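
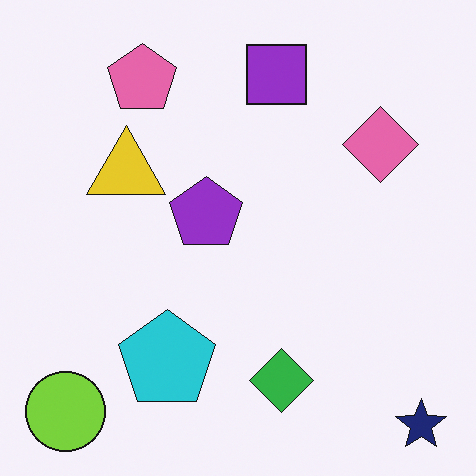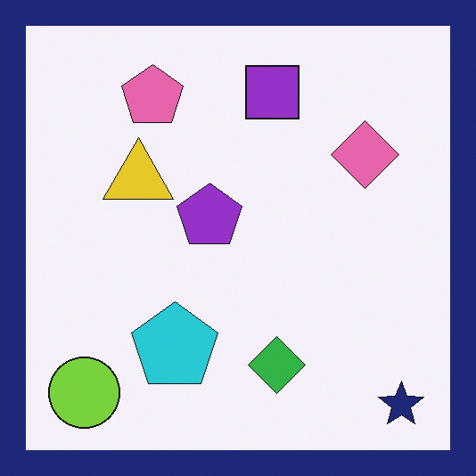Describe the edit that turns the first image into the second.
Framed with a navy border.

A solid navy frame runs around the edge of the second image, with the content slightly shrunk inside it.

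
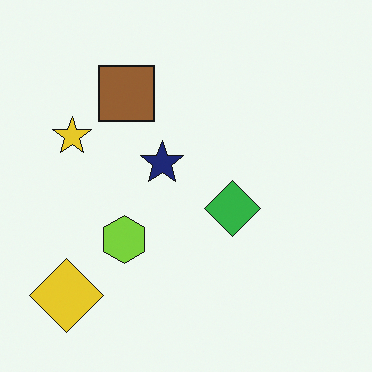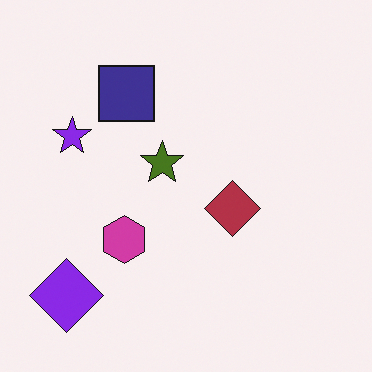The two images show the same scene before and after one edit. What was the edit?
The second image is the first hue-shifted by a large amount.

Every shape's color has rotated by the same amount around the hue wheel — a uniform hue shift.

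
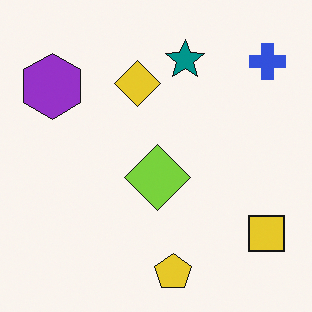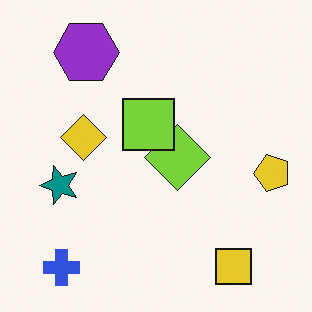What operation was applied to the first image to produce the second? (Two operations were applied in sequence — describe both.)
This is the original image transposed (reflected across the top-left ↔ bottom-right diagonal), then overlaid with an additional lime square.

Shapes have swapped their row and column positions — what was in the top-right is now in the bottom-left — a diagonal reflection. A lime square appears in the second image that is absent from the first.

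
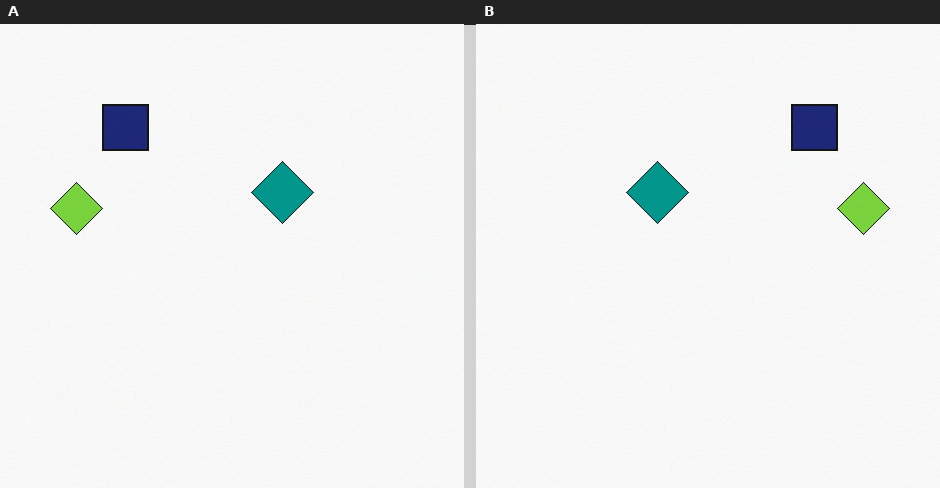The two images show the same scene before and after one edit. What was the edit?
The transformation is: flipped horizontally (left ↔ right).

The lime diamond is in the left of the left (A) image and the right of the right (B) — shapes on opposite sides of the vertical midline have swapped in a mirror flip.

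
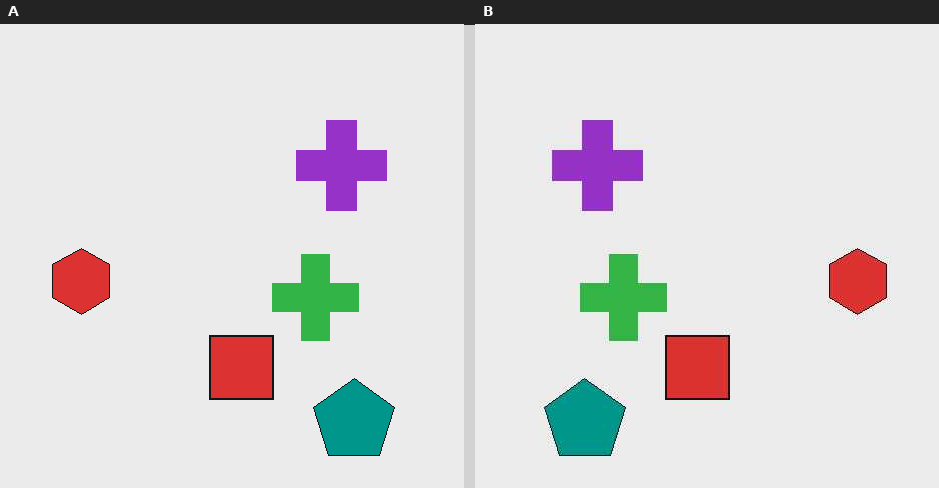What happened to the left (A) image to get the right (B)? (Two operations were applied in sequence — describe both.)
It was flipped horizontally (left ↔ right), then given moderate JPEG compression.

The red hexagon is in the left of the left (A) image and the right of the right (B) — shapes on opposite sides of the vertical midline have swapped in a mirror flip. Blocky 8×8 compression artifacts appear around shape edges and the flat background shows ringing — characteristic JPEG degradation.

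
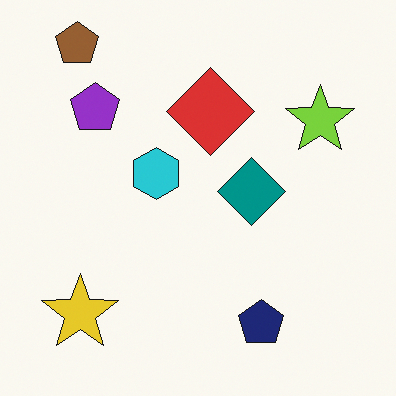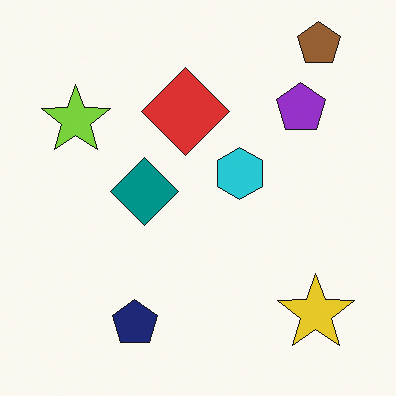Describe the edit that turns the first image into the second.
Flipped horizontally (left ↔ right).

The lime star is in the top-right of the first image and the top-left of the second — shapes on opposite sides of the vertical midline have swapped in a mirror flip.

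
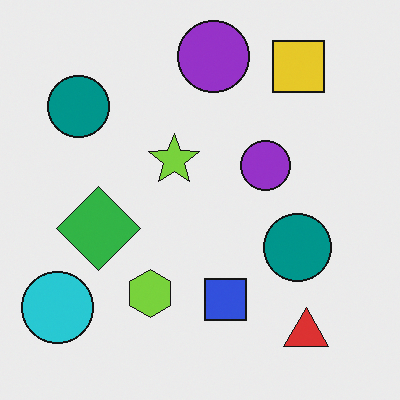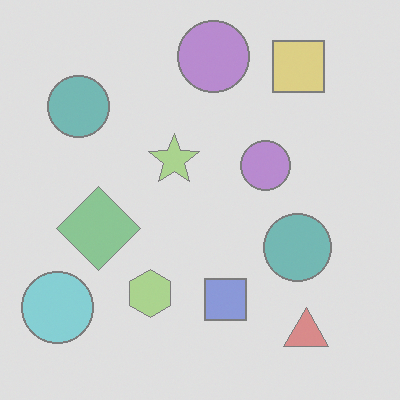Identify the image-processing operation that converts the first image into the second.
It was washed out (contrast reduced).

Tones are pushed toward mid-grey across the whole image — a global contrast change.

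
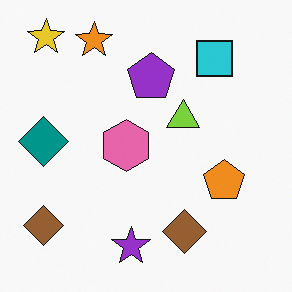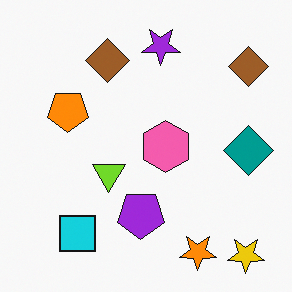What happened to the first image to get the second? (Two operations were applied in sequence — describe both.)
The image was slightly oversaturated, then rotated 180°.

All colors are more vivid — a global saturation change. The yellow star sits in the top-left of the first image and the bottom-right of the second — consistent with a whole-image 180° rotation.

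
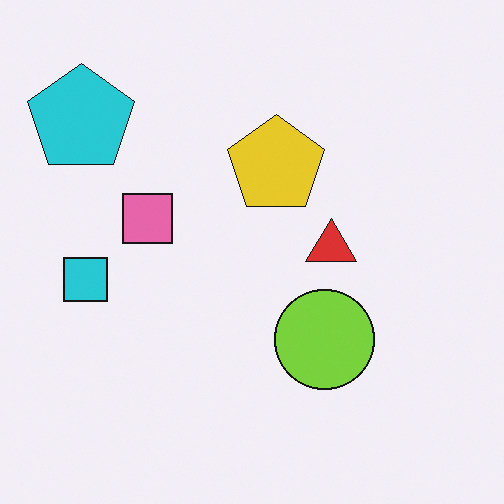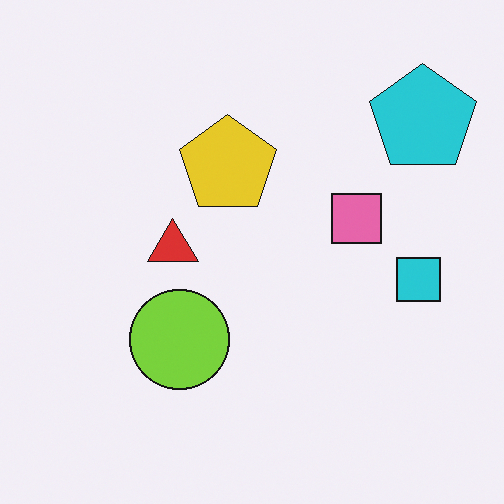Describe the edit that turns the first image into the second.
The second image is the first flipped horizontally (left ↔ right).

The cyan pentagon is in the top-left of the first image and the top-right of the second — shapes on opposite sides of the vertical midline have swapped in a mirror flip.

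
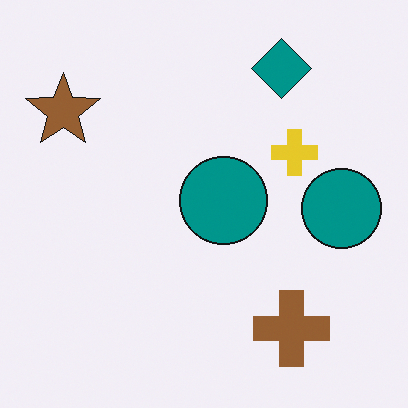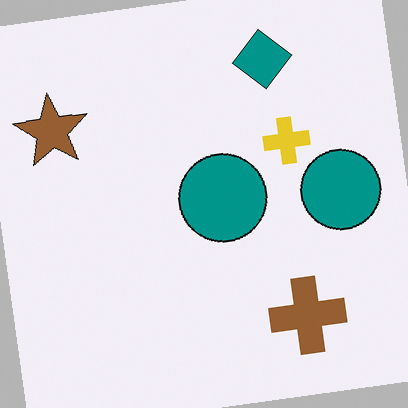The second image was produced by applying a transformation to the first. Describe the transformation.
It was rotated counter-clockwise by a few degrees.

Every shape is tilted by the same angle and the image corners show triangular fill wedges — a whole-image rotation by a non-right angle.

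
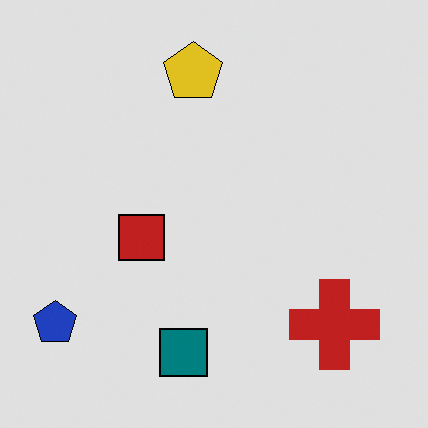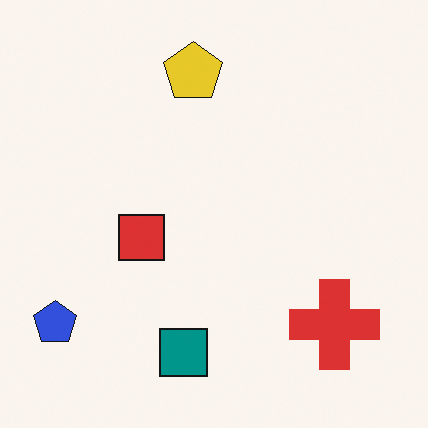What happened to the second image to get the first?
It was posterized to a reduced palette.

Each flat color has snapped to a coarser quantized level — most visibly, the near-white background has dropped to a flat grey.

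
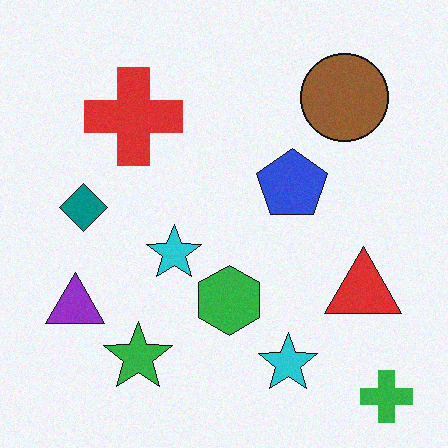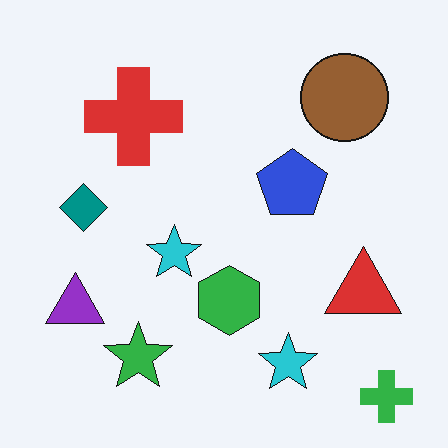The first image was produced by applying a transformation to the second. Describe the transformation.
This is the original image degraded with subtle gaussian noise.

Random speckle covers the whole image, including the flat background.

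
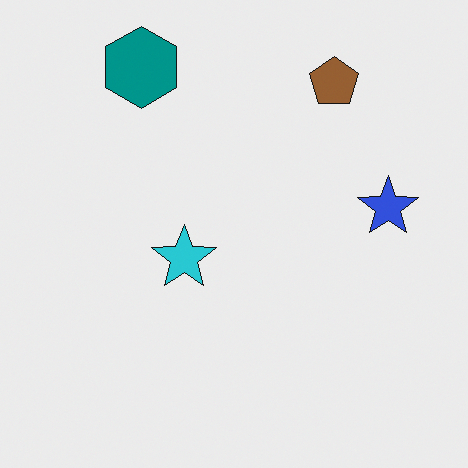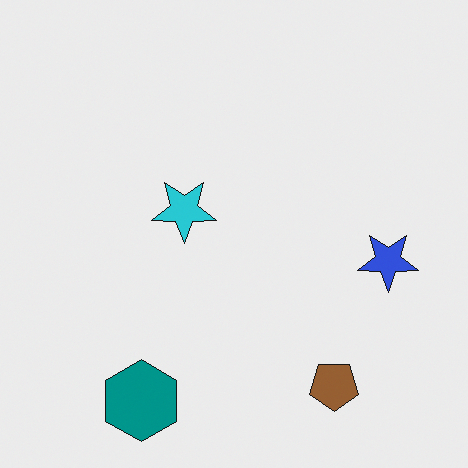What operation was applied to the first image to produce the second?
The image was flipped vertically (top ↔ bottom).

The teal hexagon is in the top-left of the first image and the bottom-left of the second — shapes on opposite sides of the horizontal midline have swapped in a mirror flip.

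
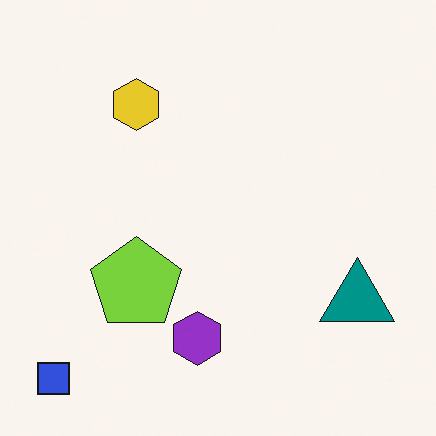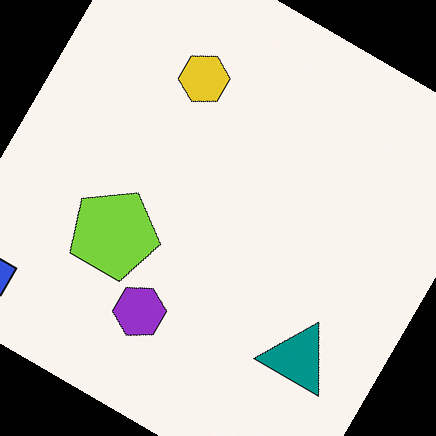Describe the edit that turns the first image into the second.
The transformation is: rotated clockwise by a large amount — several tens of degrees.

Every shape is tilted by the same angle and the image corners show triangular fill wedges — a whole-image rotation by a non-right angle.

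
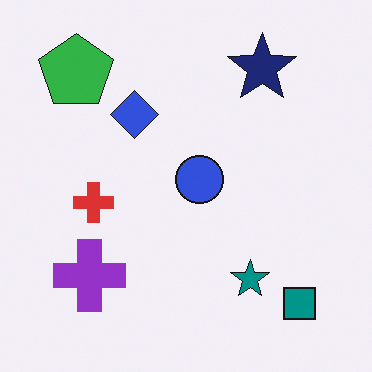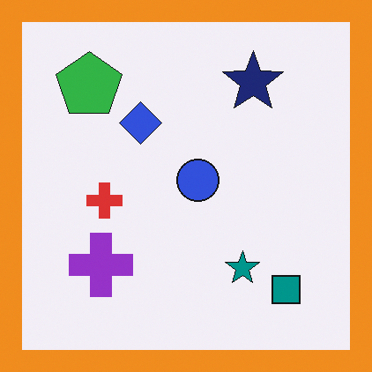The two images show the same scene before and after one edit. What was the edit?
The transformation is: framed with a orange border.

A solid orange frame runs around the edge of the second image, with the content slightly shrunk inside it.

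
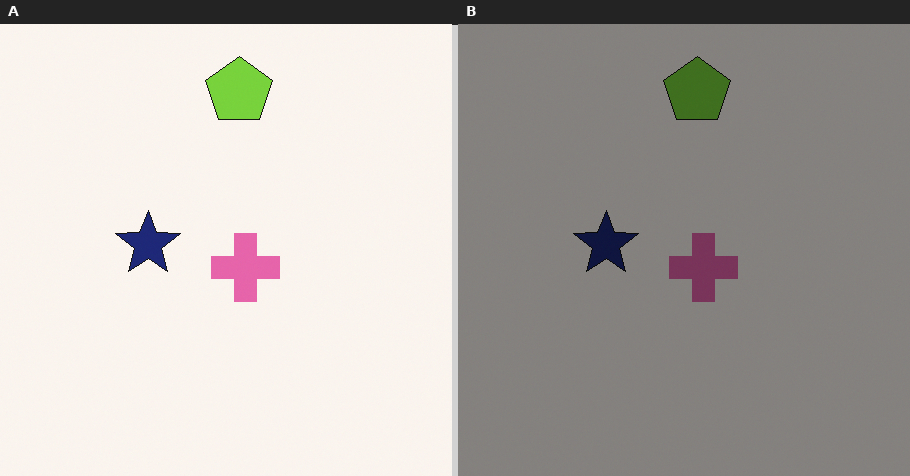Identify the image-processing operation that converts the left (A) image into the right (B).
The image was substantially darkened.

Every pixel — background and shapes alike — is uniformly darkened.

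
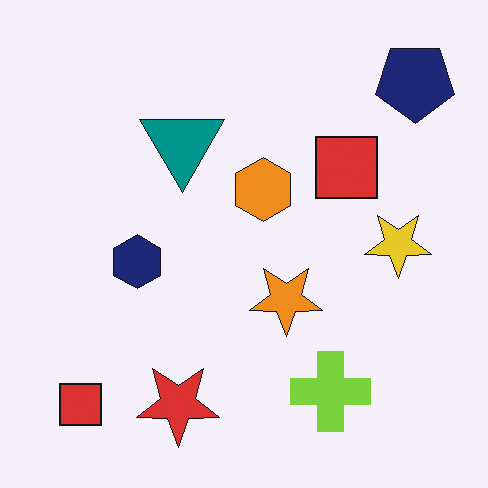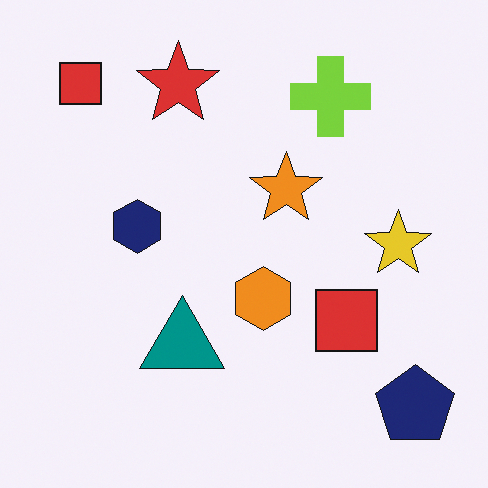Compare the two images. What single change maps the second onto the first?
Flipped vertically (top ↔ bottom).

The navy pentagon is in the bottom-right of the second image and the top-right of the first — shapes on opposite sides of the horizontal midline have swapped in a mirror flip.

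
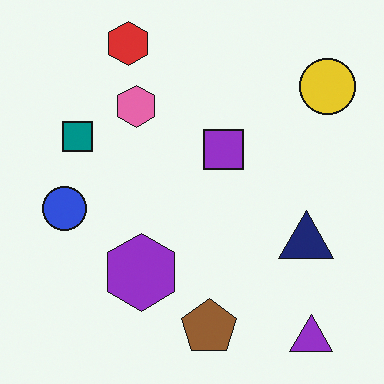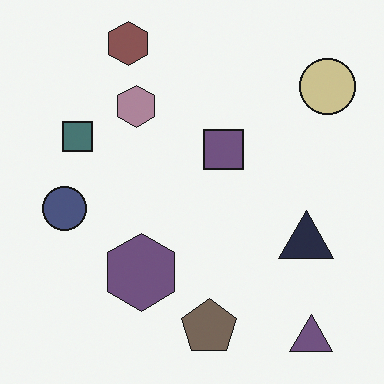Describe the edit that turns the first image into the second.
The image was made much more muted (saturation change).

All colors are more muted and greyish — a global saturation change.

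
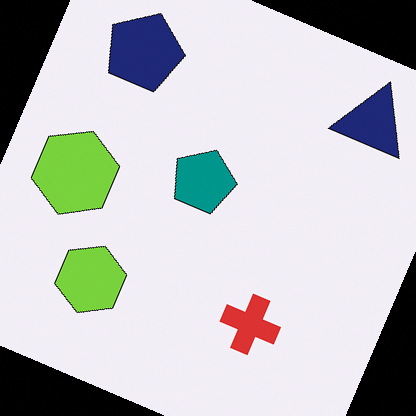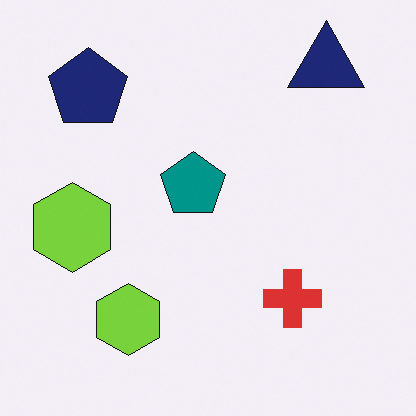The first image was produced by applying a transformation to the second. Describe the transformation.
The transformation is: rotated clockwise by a moderate amount.

Every shape is tilted by the same angle and the image corners show triangular fill wedges — a whole-image rotation by a non-right angle.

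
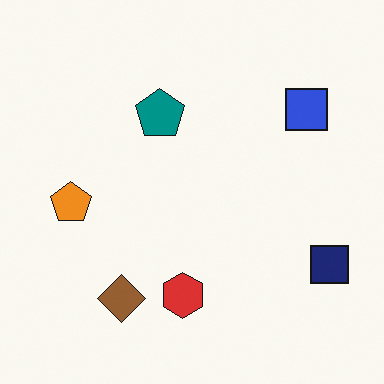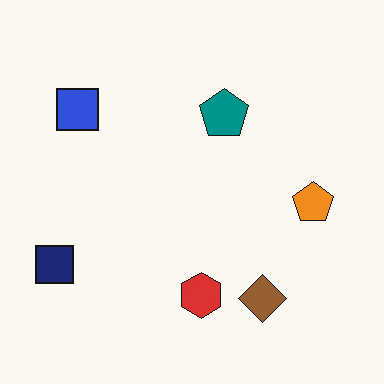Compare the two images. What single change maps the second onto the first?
The first image is the second flipped horizontally (left ↔ right).

The navy square is in the bottom-left of the second image and the bottom-right of the first — shapes on opposite sides of the vertical midline have swapped in a mirror flip.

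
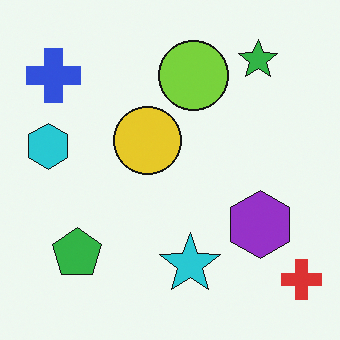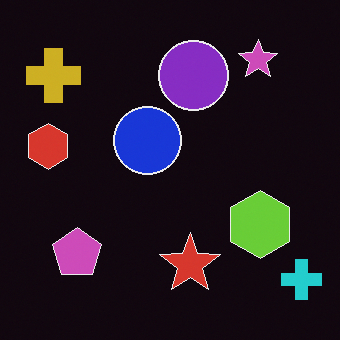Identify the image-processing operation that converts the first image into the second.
The image was color-inverted (negative).

The light background has become dark and every shape's color is its complement — a photographic negative.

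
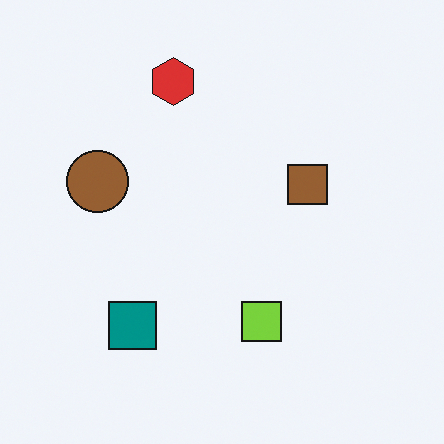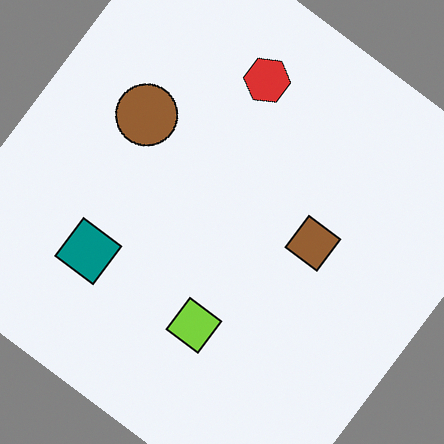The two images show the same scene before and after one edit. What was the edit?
Rotated clockwise by a large amount — several tens of degrees.

Every shape is tilted by the same angle and the image corners show triangular fill wedges — a whole-image rotation by a non-right angle.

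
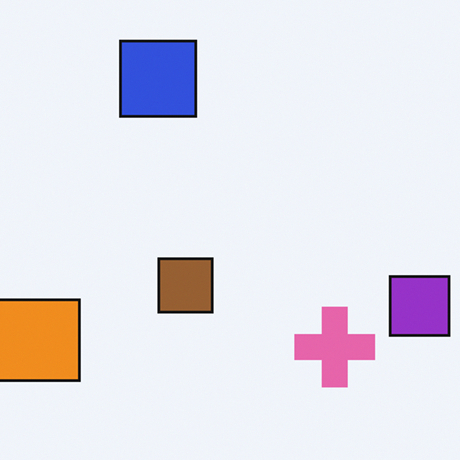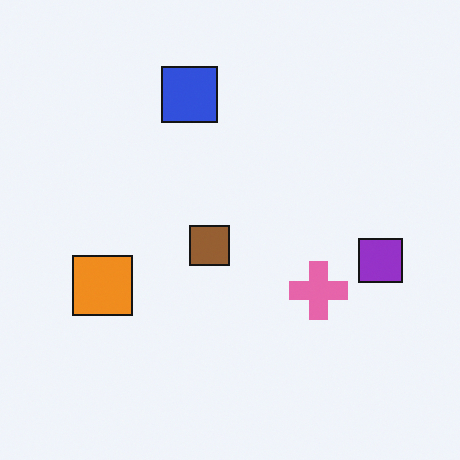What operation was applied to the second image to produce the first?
This is the original image cropped to a modestly smaller region and rescaled.

The visible shapes are larger and the field of view is narrower; shapes near the original edges may be partly or wholly outside the frame — a crop-and-rescale.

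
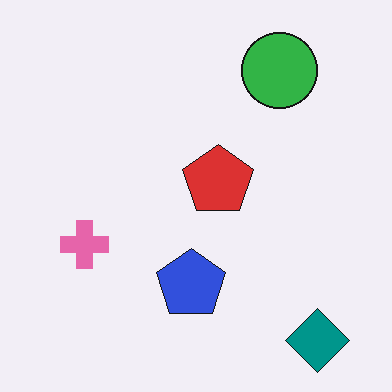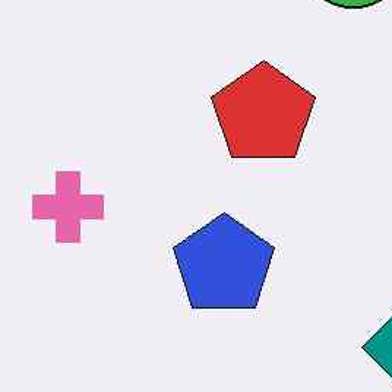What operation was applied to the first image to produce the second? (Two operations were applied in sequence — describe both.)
The second image is the first given moderate JPEG compression, then cropped slightly and scaled back up.

Blocky 8×8 compression artifacts appear around shape edges and the flat background shows ringing — characteristic JPEG degradation. The visible shapes are larger and the field of view is narrower; shapes near the original edges may be partly or wholly outside the frame — a crop-and-rescale.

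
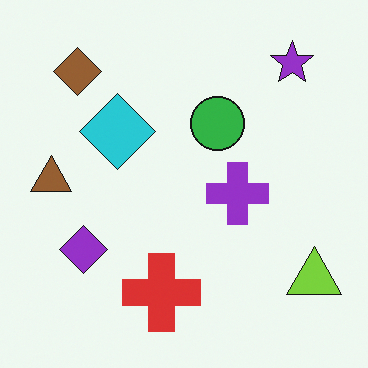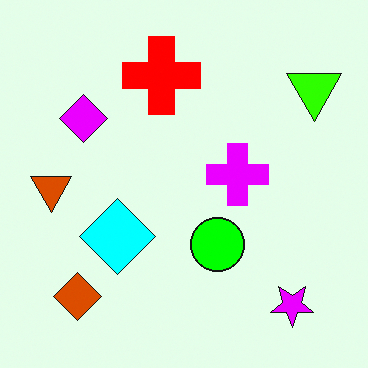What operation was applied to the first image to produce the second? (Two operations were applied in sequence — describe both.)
The transformation is: flipped vertically (top ↔ bottom), then heavily oversaturated.

The purple star is in the top-right of the first image and the bottom-right of the second — shapes on opposite sides of the horizontal midline have swapped in a mirror flip. All colors are more vivid — a global saturation change.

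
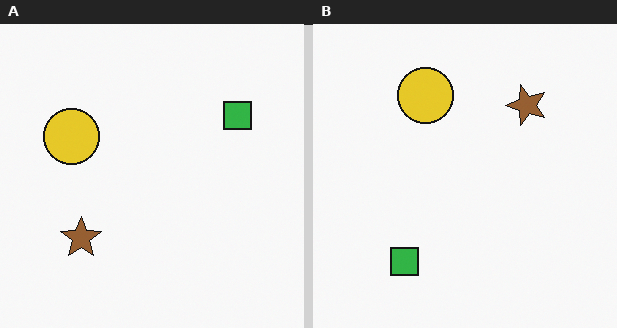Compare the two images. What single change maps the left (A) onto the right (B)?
The transformation is: transposed (reflected across the top-left ↔ bottom-right diagonal).

Shapes have swapped their row and column positions — what was in the top-right is now in the bottom-left — a diagonal reflection.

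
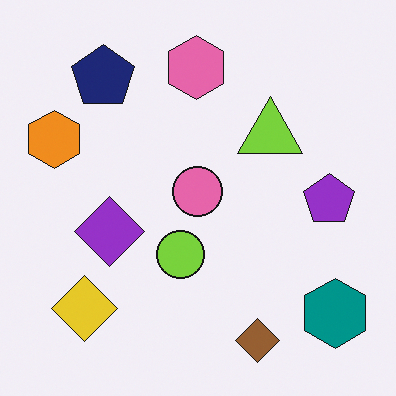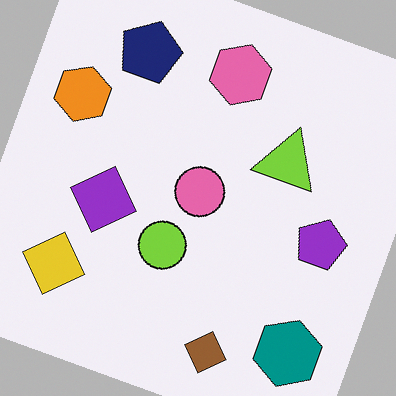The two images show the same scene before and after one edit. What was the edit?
Rotated clockwise by a clearly visible amount.

Every shape is tilted by the same angle and the image corners show triangular fill wedges — a whole-image rotation by a non-right angle.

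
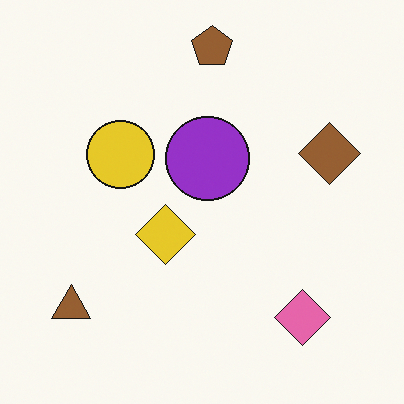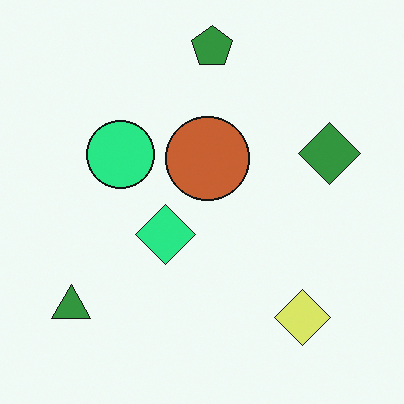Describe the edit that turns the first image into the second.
The second image is the first hue-shifted noticeably.

Every shape's color has rotated by the same amount around the hue wheel — a uniform hue shift.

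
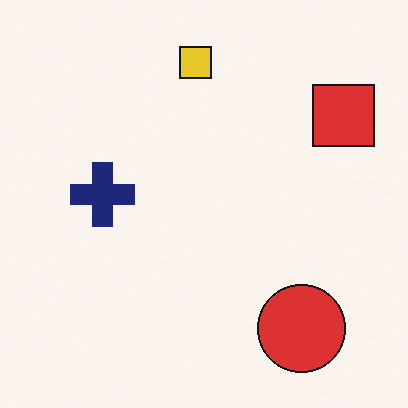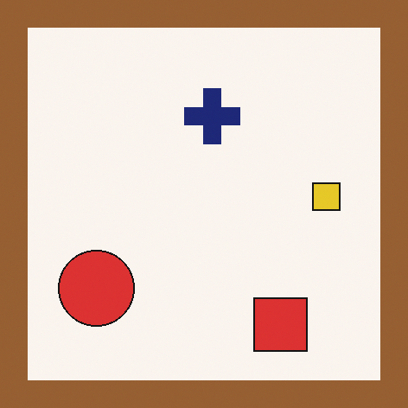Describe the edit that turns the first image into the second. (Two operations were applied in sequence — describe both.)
The second image is the first rotated 90° clockwise, then framed with a brown border.

The red square sits in the top-right of the first image and the bottom-right of the second — consistent with a whole-image 90° clockwise rotation. A solid brown frame runs around the edge of the second image, with the content slightly shrunk inside it.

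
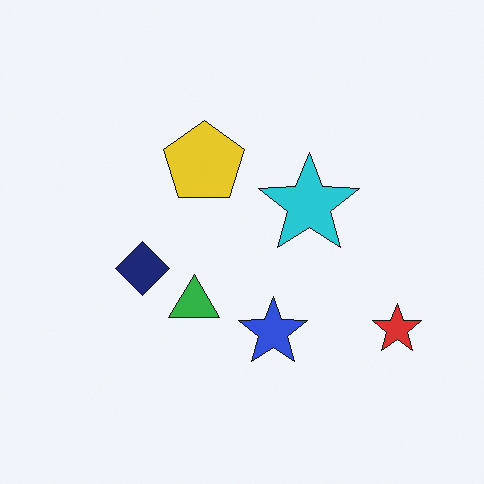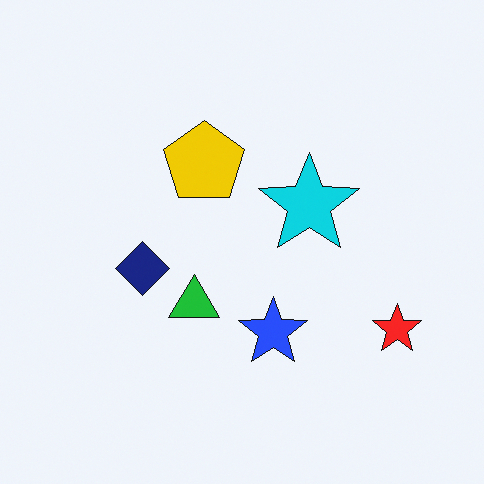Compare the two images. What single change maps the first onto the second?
The transformation is: slightly oversaturated.

All colors are more vivid — a global saturation change.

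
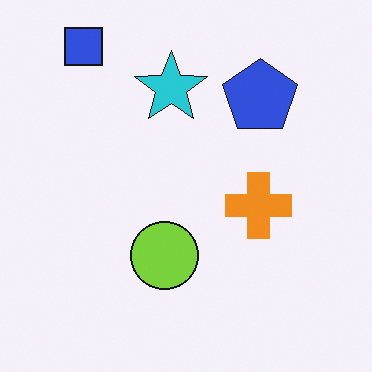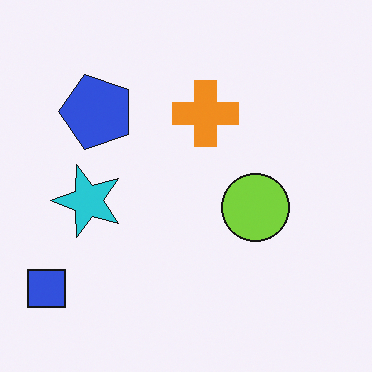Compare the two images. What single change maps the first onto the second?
This is the original image rotated 90° counter-clockwise.

The blue square sits in the top-left of the first image and the bottom-left of the second — consistent with a whole-image 90° counter-clockwise rotation.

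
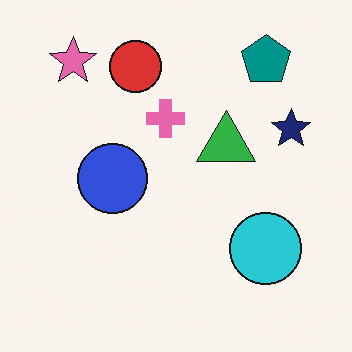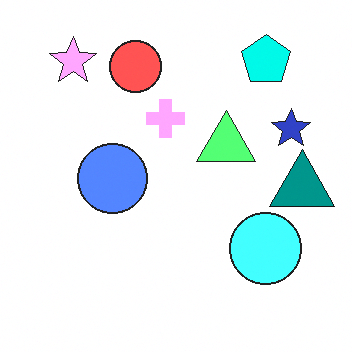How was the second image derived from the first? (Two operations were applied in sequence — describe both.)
Brightened a lot, then overlaid with an additional teal triangle.

Every pixel — background and shapes alike — is uniformly brightened. A teal triangle appears in the second image that is absent from the first.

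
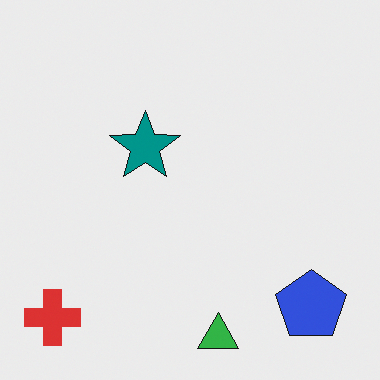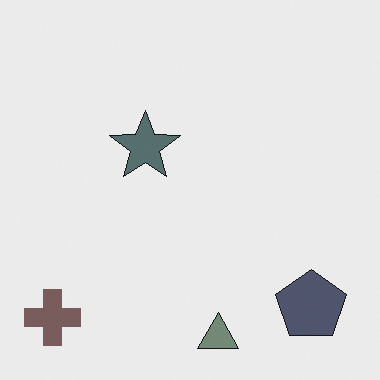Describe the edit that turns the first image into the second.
The second image is the first heavily desaturated.

All colors are more muted and greyish — a global saturation change.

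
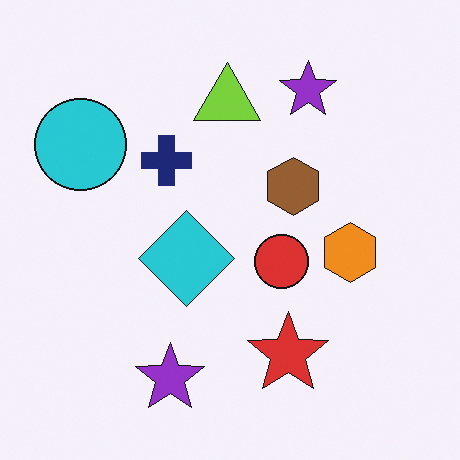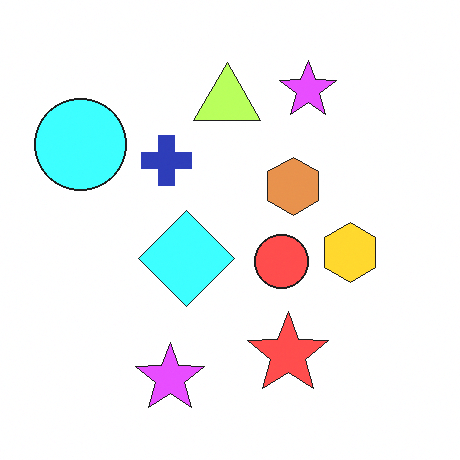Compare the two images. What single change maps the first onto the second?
The second image is the first noticeably brightened.

Every pixel — background and shapes alike — is uniformly brightened.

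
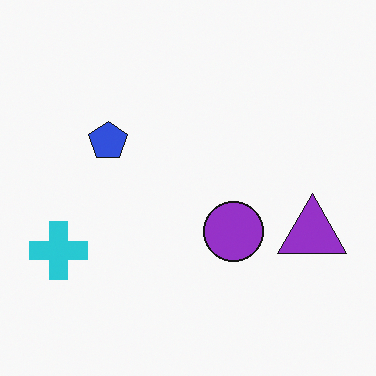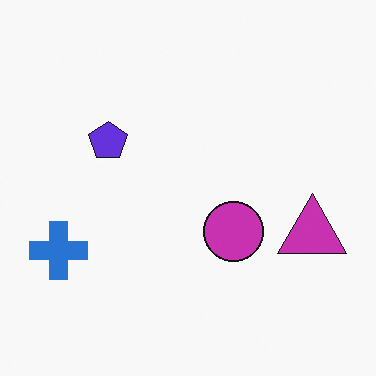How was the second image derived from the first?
It was hue-shifted slightly.

Every shape's color has rotated by the same amount around the hue wheel — a uniform hue shift.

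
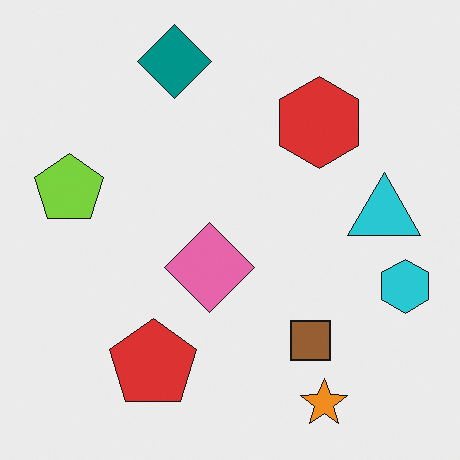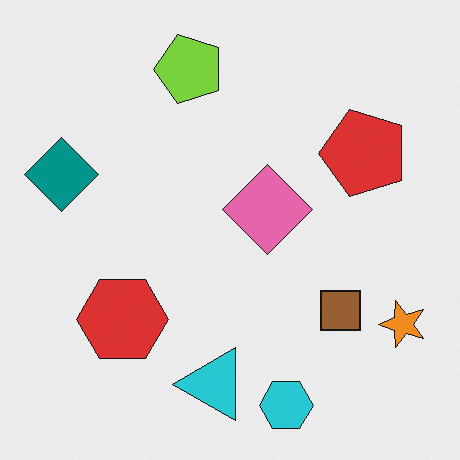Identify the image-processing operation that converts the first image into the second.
It was transposed (reflected across the top-left ↔ bottom-right diagonal).

Shapes have swapped their row and column positions — what was in the top-right is now in the bottom-left — a diagonal reflection.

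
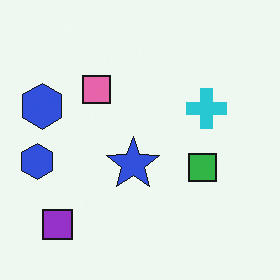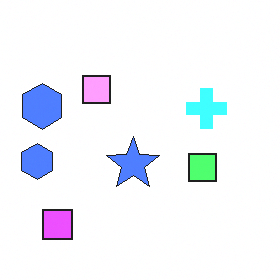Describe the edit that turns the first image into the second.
The transformation is: substantially brightened.

Every pixel — background and shapes alike — is uniformly brightened.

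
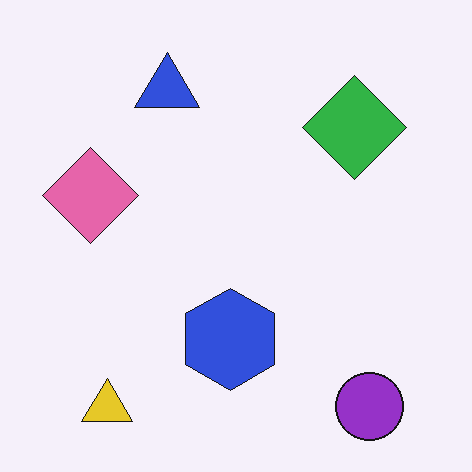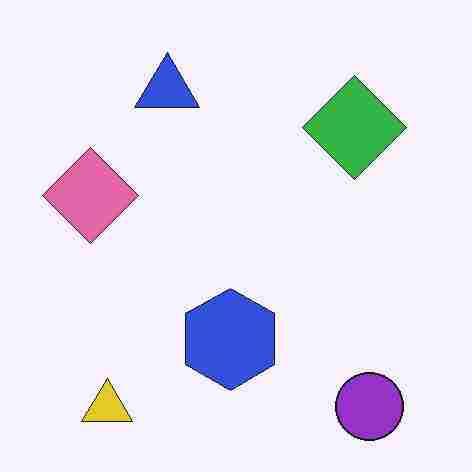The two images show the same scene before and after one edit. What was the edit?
This is the original image degraded with heavy JPEG compression.

Blocky 8×8 compression artifacts appear around shape edges and the flat background shows ringing — characteristic JPEG degradation.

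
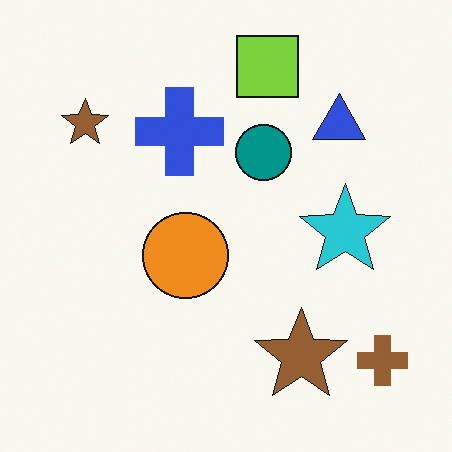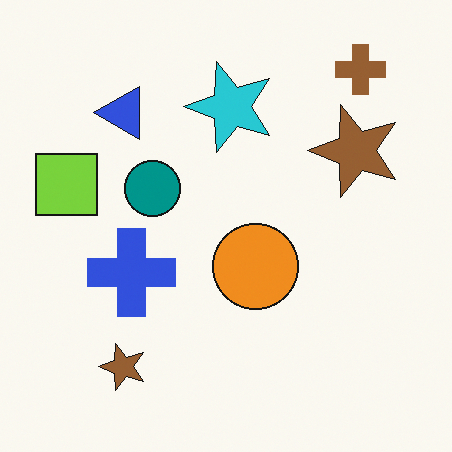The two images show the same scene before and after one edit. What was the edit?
Rotated 90° counter-clockwise.

The brown cross sits in the bottom-right of the first image and the top-right of the second — consistent with a whole-image 90° counter-clockwise rotation.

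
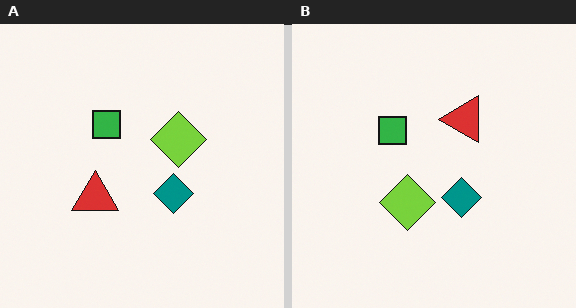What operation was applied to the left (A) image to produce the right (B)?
The transformation is: transposed (reflected across the top-left ↔ bottom-right diagonal).

Shapes have swapped their row and column positions — what was in the top-right is now in the bottom-left — a diagonal reflection.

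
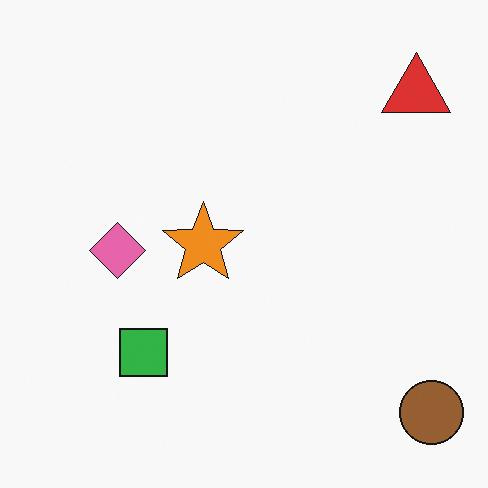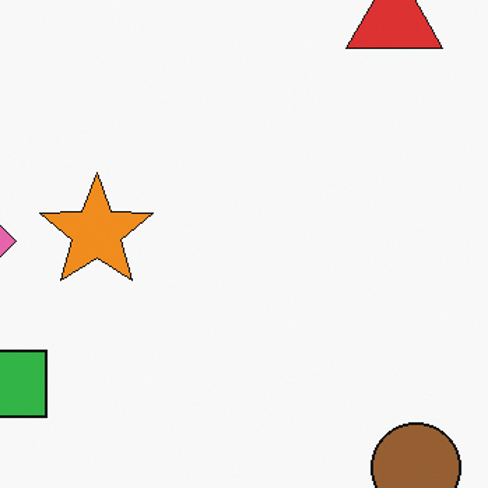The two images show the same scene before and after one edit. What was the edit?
It was cropped slightly and scaled back up.

The visible shapes are larger and the field of view is narrower; shapes near the original edges may be partly or wholly outside the frame — a crop-and-rescale.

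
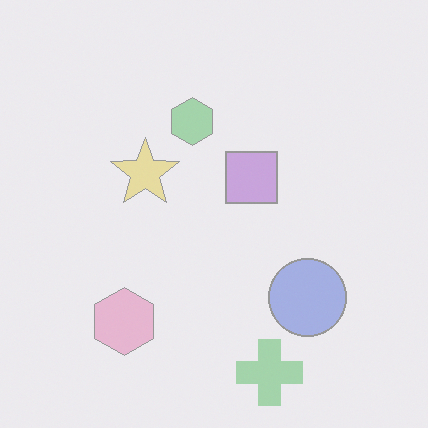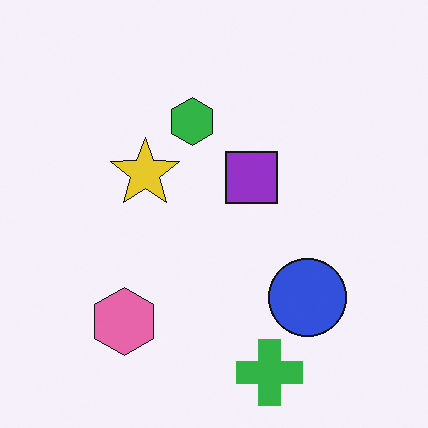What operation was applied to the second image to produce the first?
It was washed out (contrast reduced).

Tones are pushed toward mid-grey across the whole image — a global contrast change.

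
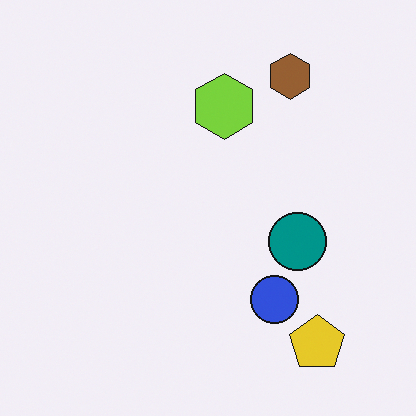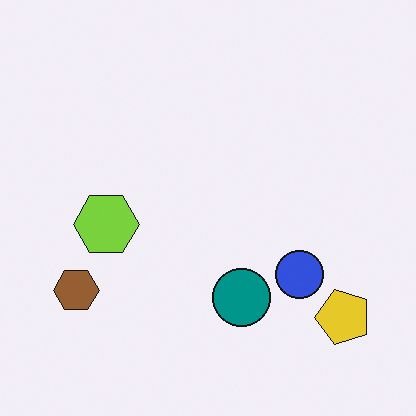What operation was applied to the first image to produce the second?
The second image is the first transposed (reflected across the top-left ↔ bottom-right diagonal).

Shapes have swapped their row and column positions — what was in the top-right is now in the bottom-left — a diagonal reflection.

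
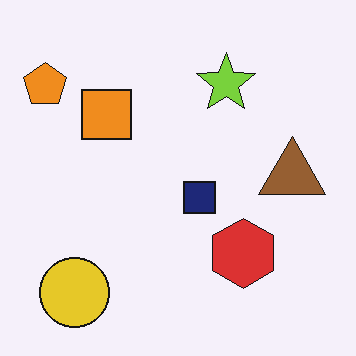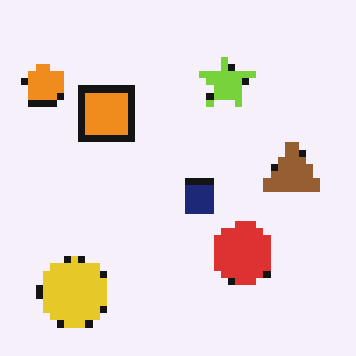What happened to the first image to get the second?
The second image is the first pixelated into visible square blocks.

Shapes are reduced to large square blocks; fine edges and outlines are lost — a downscale-then-upscale (mosaic) effect.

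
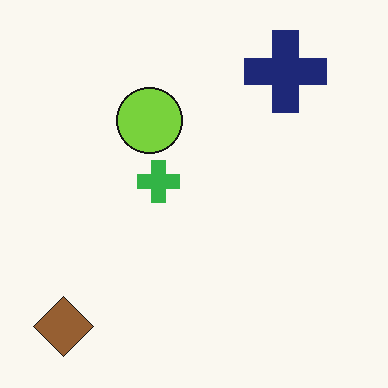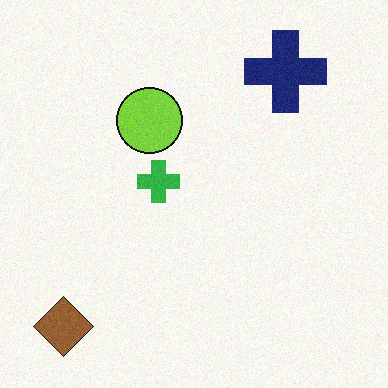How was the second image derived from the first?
The second image is the first degraded with subtle gaussian noise.

Random speckle covers the whole image, including the flat background.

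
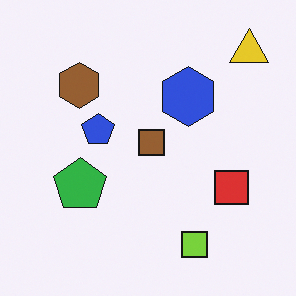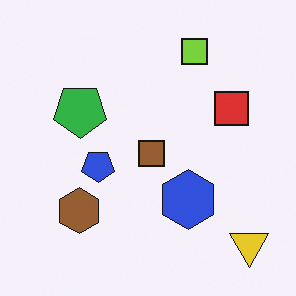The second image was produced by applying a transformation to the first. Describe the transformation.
The second image is the first flipped vertically (top ↔ bottom).

The yellow triangle is in the top-right of the first image and the bottom-right of the second — shapes on opposite sides of the horizontal midline have swapped in a mirror flip.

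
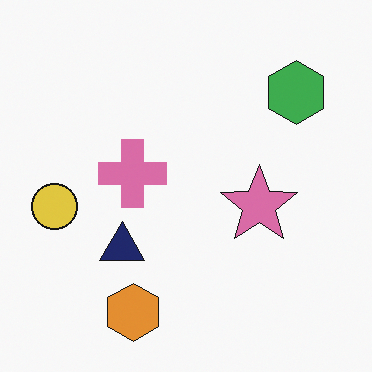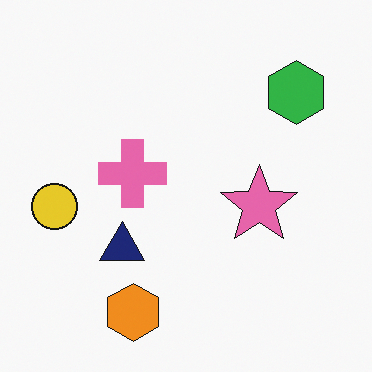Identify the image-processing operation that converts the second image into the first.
This is the original image slightly desaturated.

All colors are more muted and greyish — a global saturation change.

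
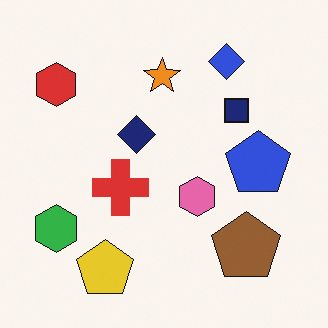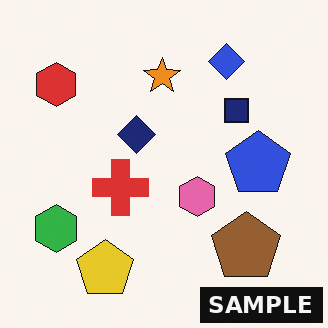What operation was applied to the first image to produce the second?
This is the original image watermarked with the text "SAMPLE" in the lower-right corner.

A dark label reading "SAMPLE" appears in the lower-right corner.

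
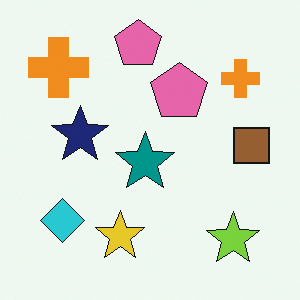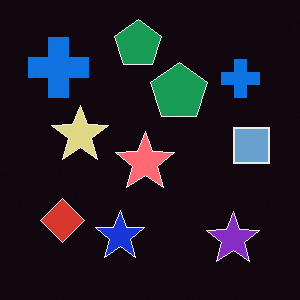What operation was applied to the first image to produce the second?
The transformation is: color-inverted (negative).

The light background has become dark and every shape's color is its complement — a photographic negative.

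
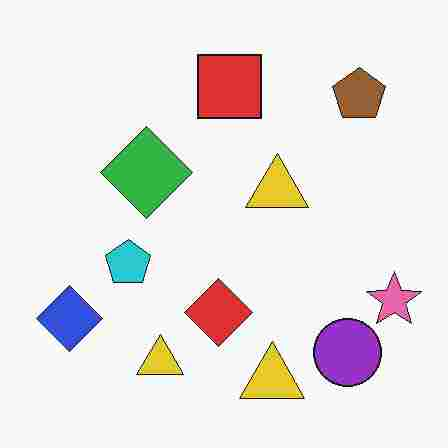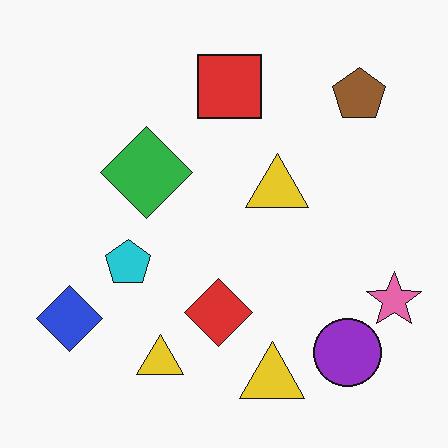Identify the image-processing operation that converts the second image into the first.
Degraded with heavy JPEG compression.

Blocky 8×8 compression artifacts appear around shape edges and the flat background shows ringing — characteristic JPEG degradation.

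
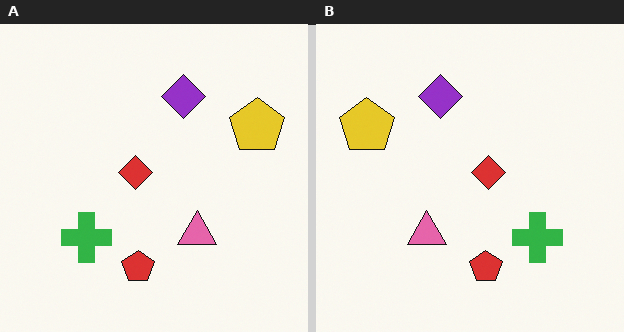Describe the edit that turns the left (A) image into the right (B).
Flipped horizontally (left ↔ right).

The yellow pentagon is in the top-right of the left (A) image and the top-left of the right (B) — shapes on opposite sides of the vertical midline have swapped in a mirror flip.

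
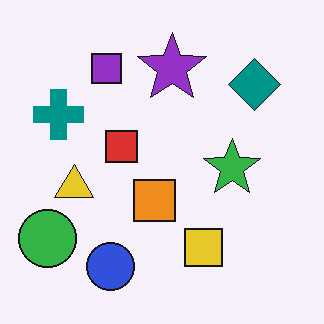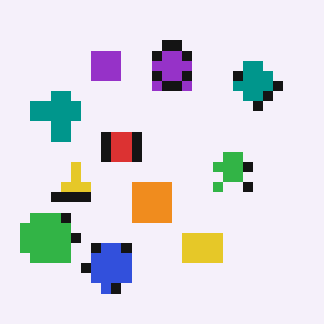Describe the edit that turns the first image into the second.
It was heavily pixelated into large blocks.

Shapes are reduced to large square blocks; fine edges and outlines are lost — a downscale-then-upscale (mosaic) effect.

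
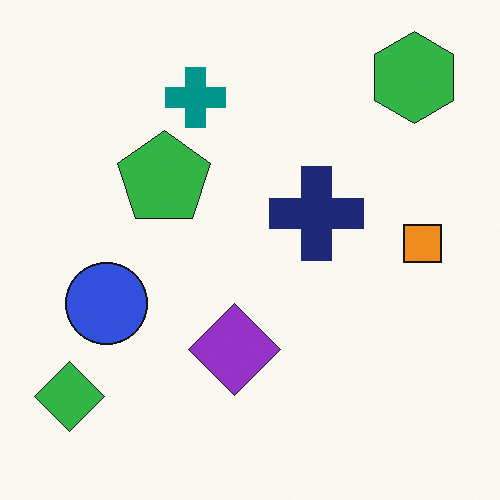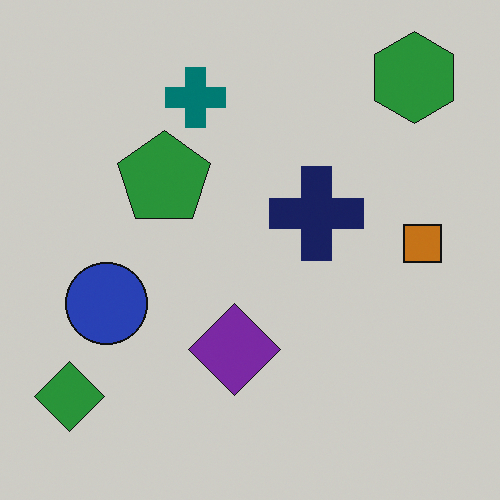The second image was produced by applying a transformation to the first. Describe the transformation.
Darkened a little.

Every pixel — background and shapes alike — is uniformly darkened.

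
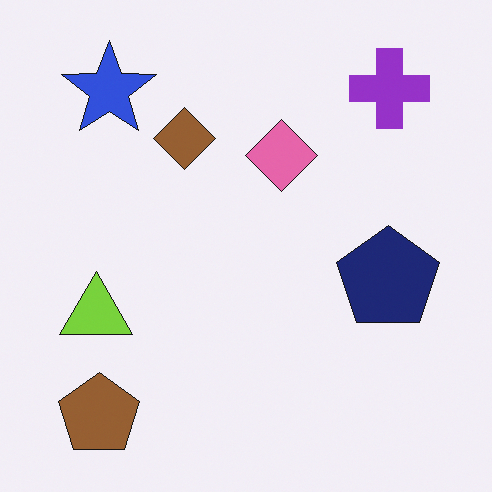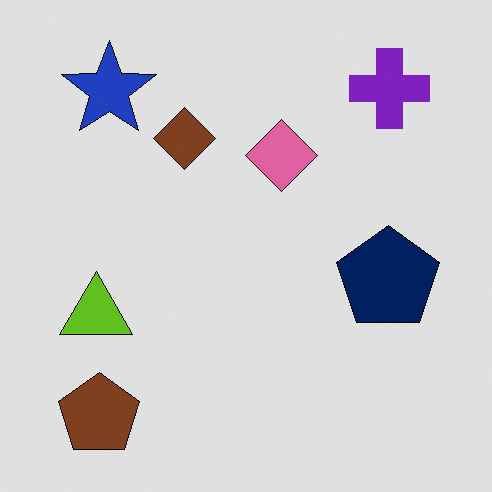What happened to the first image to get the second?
The transformation is: moderately posterized.

Each flat color has snapped to a coarser quantized level — most visibly, the near-white background has dropped to a flat grey.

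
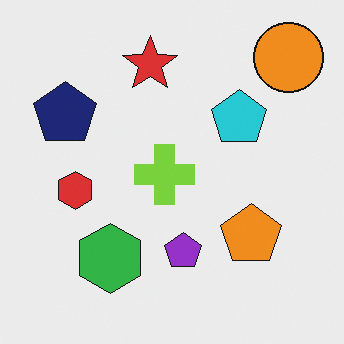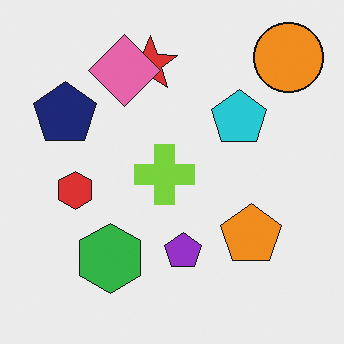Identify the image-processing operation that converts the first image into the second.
The second image is the first overlaid with an additional pink diamond.

A pink diamond appears in the second image that is absent from the first.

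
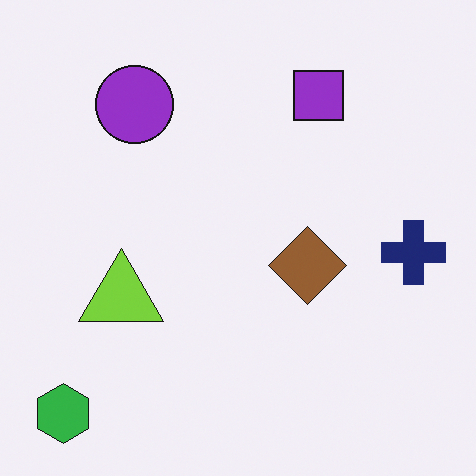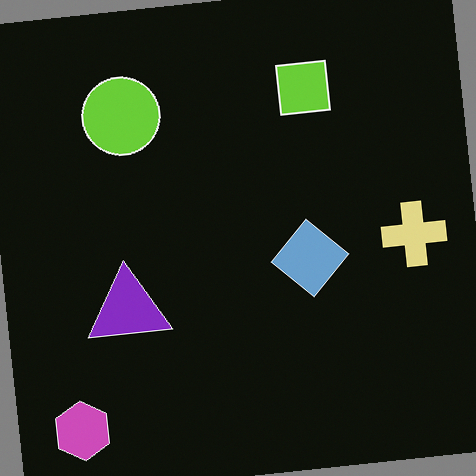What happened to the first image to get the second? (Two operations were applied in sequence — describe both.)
The second image is the first color-inverted (negative), then rotated counter-clockwise by a small amount.

The light background has become dark and every shape's color is its complement — a photographic negative. Every shape is tilted by the same angle and the image corners show triangular fill wedges — a whole-image rotation by a non-right angle.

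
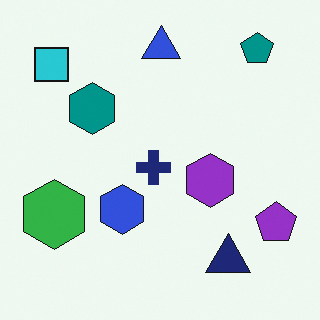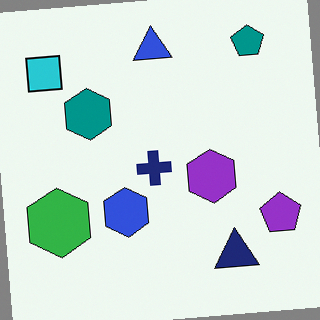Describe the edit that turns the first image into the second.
It was rotated counter-clockwise by a few degrees.

Every shape is tilted by the same angle and the image corners show triangular fill wedges — a whole-image rotation by a non-right angle.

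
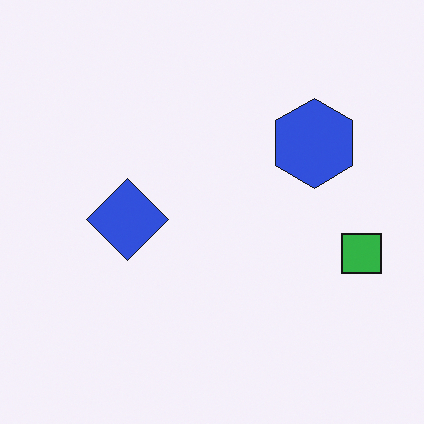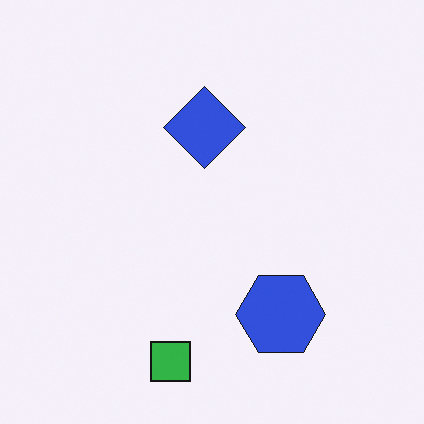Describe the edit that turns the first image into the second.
Rotated 90° clockwise.

The green square sits in the right of the first image and the bottom of the second — consistent with a whole-image 90° clockwise rotation.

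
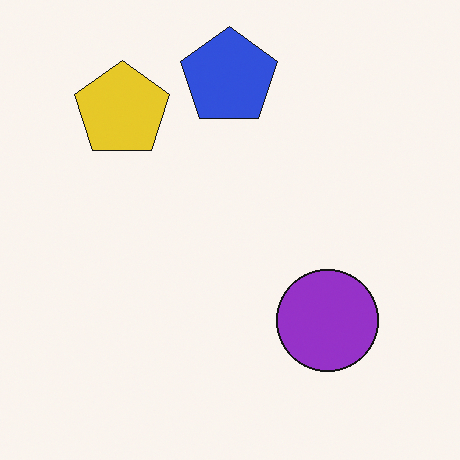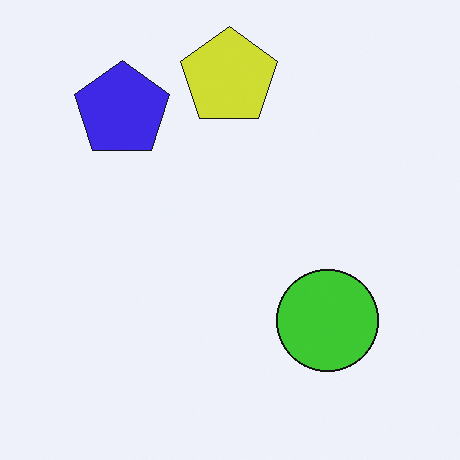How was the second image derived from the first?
The image was hue-shifted through roughly half the color wheel.

Every shape's color has rotated by the same amount around the hue wheel — a uniform hue shift.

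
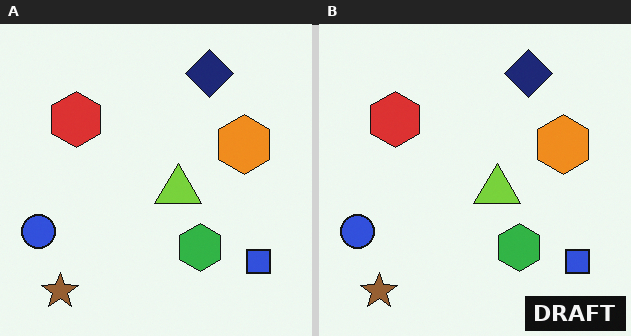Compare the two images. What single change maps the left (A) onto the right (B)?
The image was watermarked with the text "DRAFT" in the lower-right corner.

A dark label reading "DRAFT" appears in the lower-right corner.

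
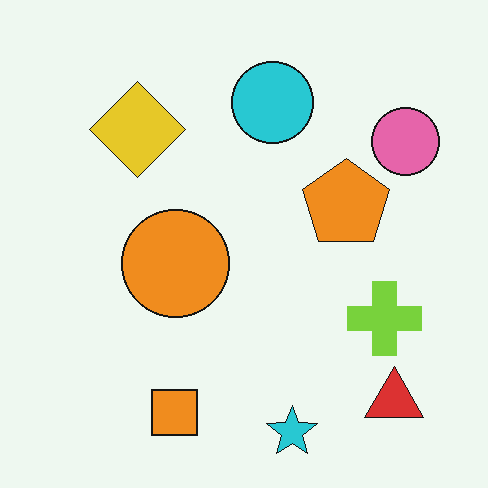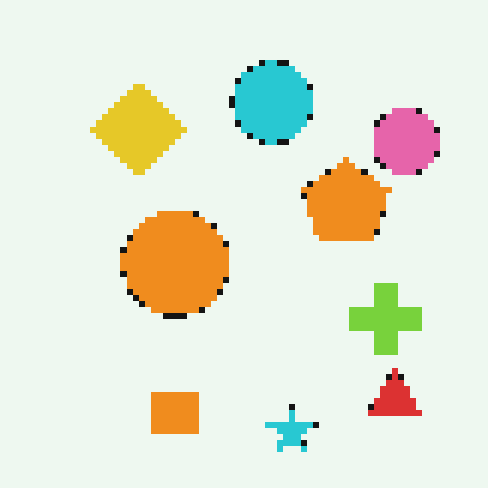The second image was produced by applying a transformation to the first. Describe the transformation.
Pixelated into visible square blocks.

Shapes are reduced to large square blocks; fine edges and outlines are lost — a downscale-then-upscale (mosaic) effect.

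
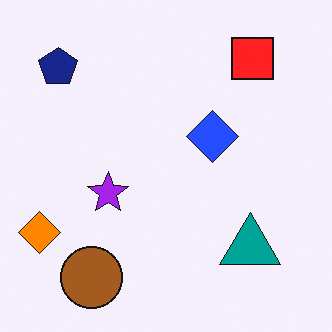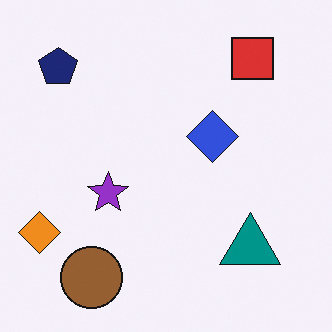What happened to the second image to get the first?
It was slightly oversaturated.

All colors are more vivid — a global saturation change.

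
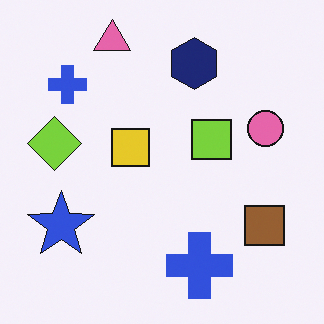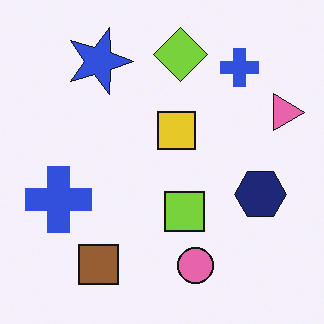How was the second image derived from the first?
The second image is the first rotated 90° clockwise.

The pink triangle sits in the top of the first image and the right of the second — consistent with a whole-image 90° clockwise rotation.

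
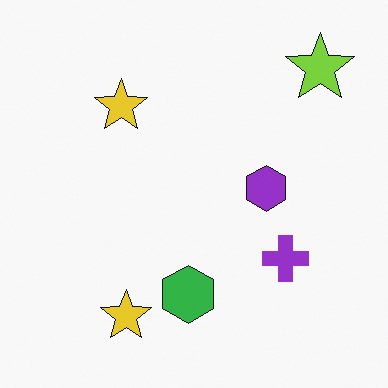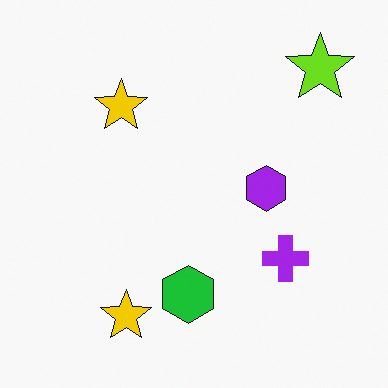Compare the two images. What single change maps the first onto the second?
Slightly oversaturated.

All colors are more vivid — a global saturation change.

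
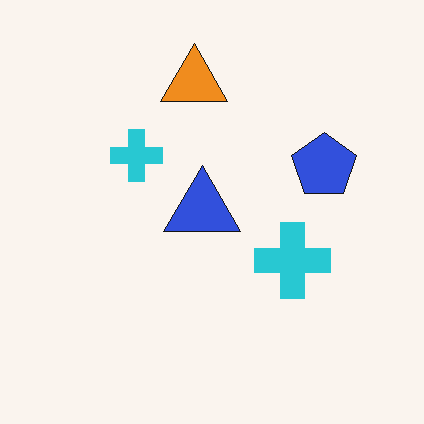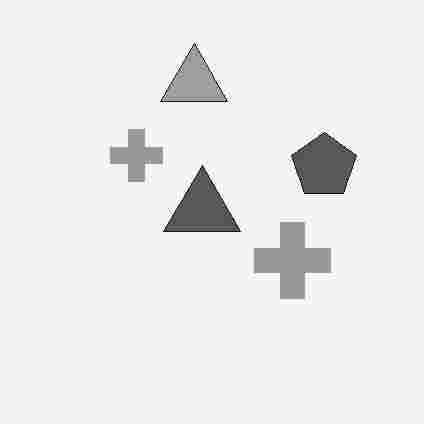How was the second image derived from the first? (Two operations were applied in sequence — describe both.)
The second image is the first converted to grayscale, then heavily JPEG-compressed with obvious blocking artifacts.

All color is removed — every shape is now a shade of grey. Blocky 8×8 compression artifacts appear around shape edges and the flat background shows ringing — characteristic JPEG degradation.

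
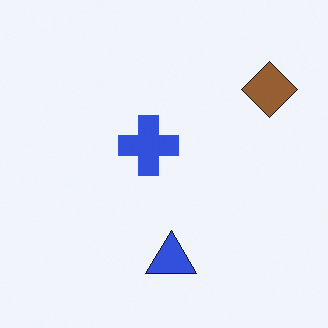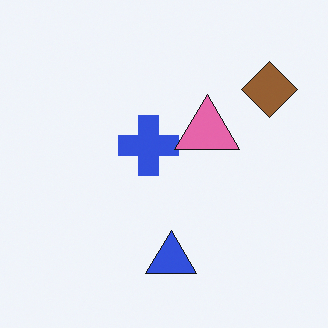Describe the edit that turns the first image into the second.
Overlaid with an additional pink triangle.

A pink triangle appears in the second image that is absent from the first.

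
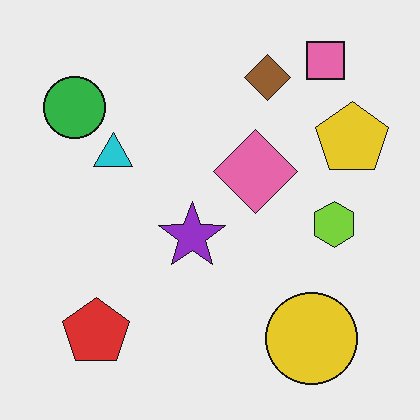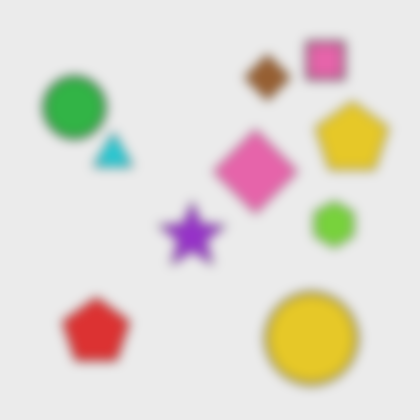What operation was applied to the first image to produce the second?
It was strongly gaussian-blurred.

Shape edges and outlines are uniformly softened across the whole image.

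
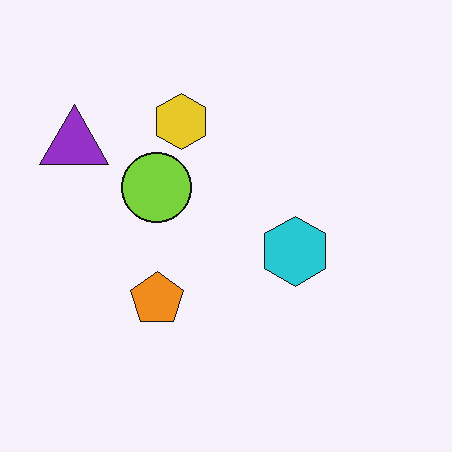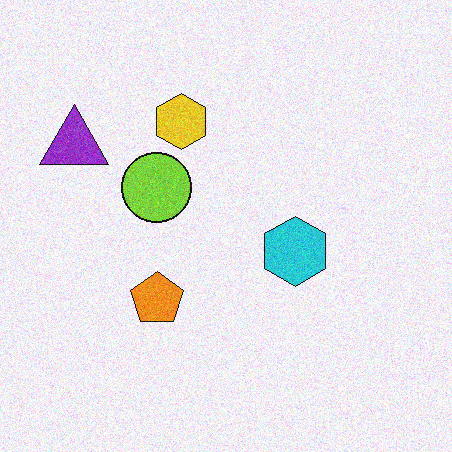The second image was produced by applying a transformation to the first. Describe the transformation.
It was degraded with visible gaussian noise.

Random speckle covers the whole image, including the flat background.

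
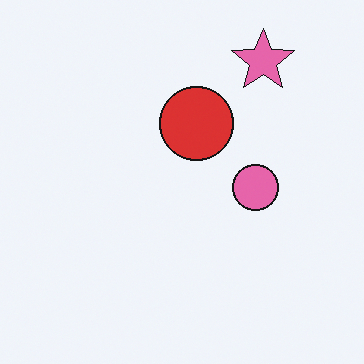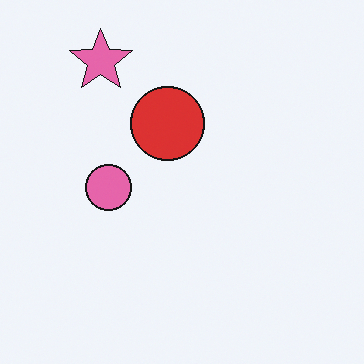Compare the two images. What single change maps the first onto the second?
This is the original image flipped horizontally (left ↔ right).

The pink star is in the top-right of the first image and the top-left of the second — shapes on opposite sides of the vertical midline have swapped in a mirror flip.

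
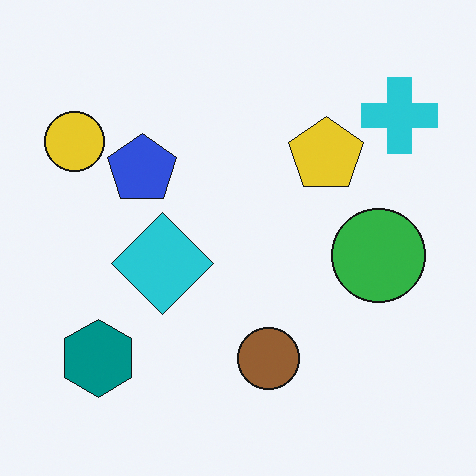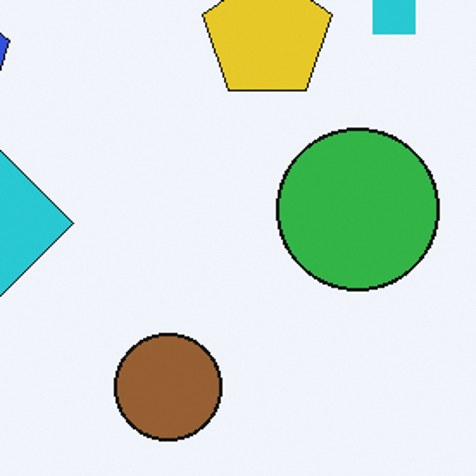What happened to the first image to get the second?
The second image is the first cropped to a noticeably smaller region and rescaled.

The visible shapes are larger and the field of view is narrower; shapes near the original edges may be partly or wholly outside the frame — a crop-and-rescale.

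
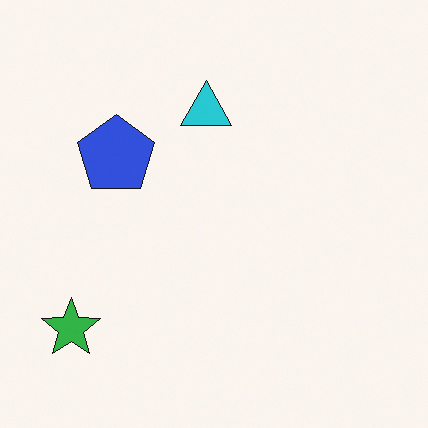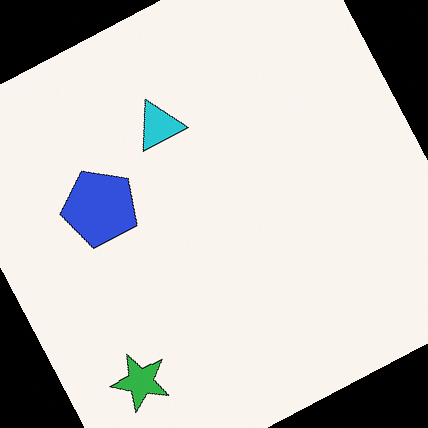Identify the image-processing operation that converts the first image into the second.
The second image is the first rotated counter-clockwise by a clearly visible amount.

Every shape is tilted by the same angle and the image corners show triangular fill wedges — a whole-image rotation by a non-right angle.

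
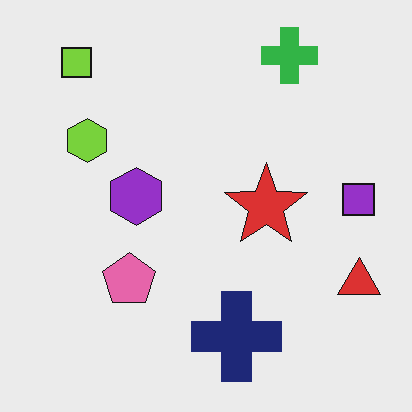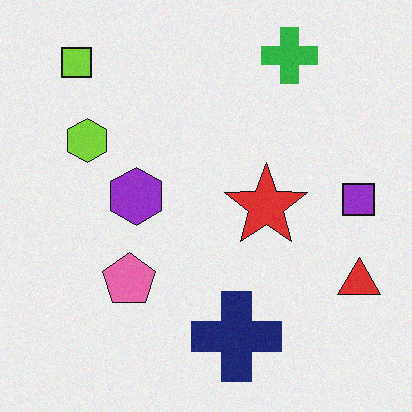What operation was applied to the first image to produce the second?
The second image is the first degraded with light additive noise.

Random speckle covers the whole image, including the flat background.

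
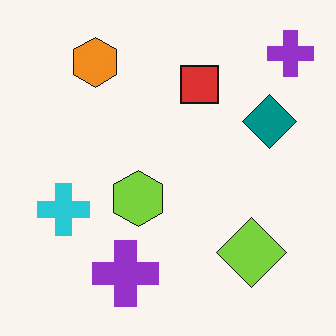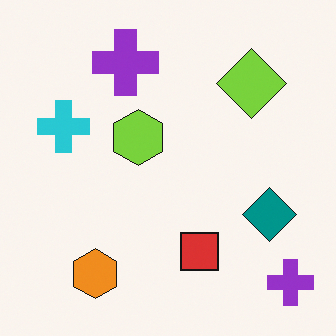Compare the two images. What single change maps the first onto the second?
It was flipped vertically (top ↔ bottom).

The orange hexagon is in the top-left of the first image and the bottom-left of the second — shapes on opposite sides of the horizontal midline have swapped in a mirror flip.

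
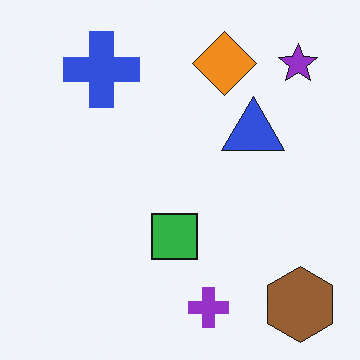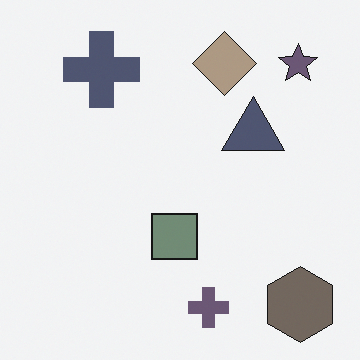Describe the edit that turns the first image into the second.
The image was made much more muted (saturation change).

All colors are more muted and greyish — a global saturation change.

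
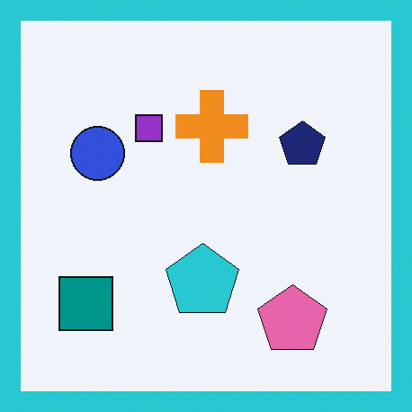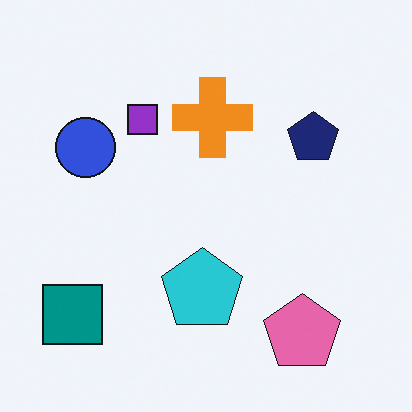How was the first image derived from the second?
The transformation is: framed with a cyan border.

A solid cyan frame runs around the edge of the first image, with the content slightly shrunk inside it.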